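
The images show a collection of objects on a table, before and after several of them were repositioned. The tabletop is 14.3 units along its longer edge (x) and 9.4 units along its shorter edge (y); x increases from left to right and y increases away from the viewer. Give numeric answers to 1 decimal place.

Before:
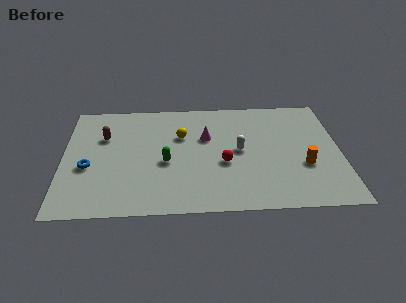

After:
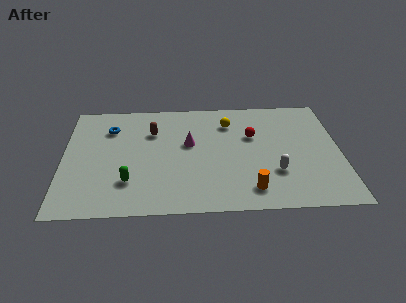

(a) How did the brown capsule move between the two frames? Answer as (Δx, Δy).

(2.5, 0.3)

The brown capsule started near (2.1, 6.3) and ended near (4.6, 6.6).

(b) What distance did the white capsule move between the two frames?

2.6

The white capsule moved from about (9.1, 4.8) to (10.9, 2.9), a distance of √(1.8² + 1.9²) ≈ 2.6.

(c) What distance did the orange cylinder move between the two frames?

3.3

From (12.4, 3.4) to (9.6, 1.6), the orange cylinder covered √(2.8² + 1.8²) ≈ 3.3 units.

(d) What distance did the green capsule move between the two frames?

2.4

From (5.3, 4.0) to (3.4, 2.5), the green capsule covered √(1.9² + 1.5²) ≈ 2.4 units.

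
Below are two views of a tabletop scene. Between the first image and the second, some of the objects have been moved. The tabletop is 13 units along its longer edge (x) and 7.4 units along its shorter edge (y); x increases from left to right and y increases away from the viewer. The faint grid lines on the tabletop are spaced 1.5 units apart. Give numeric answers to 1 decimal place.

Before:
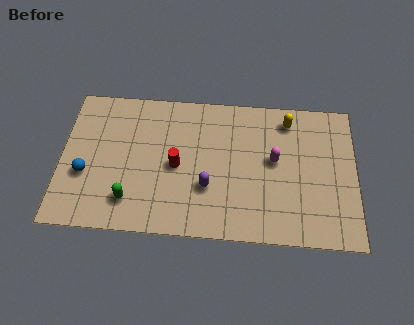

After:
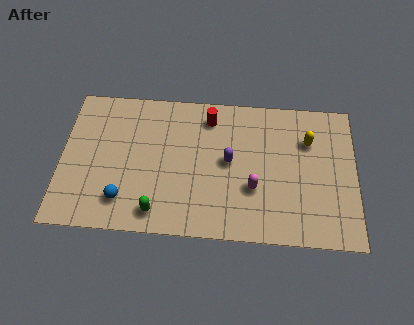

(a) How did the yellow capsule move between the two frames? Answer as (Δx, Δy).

(0.9, -1.0)

From the two frames, the yellow capsule sits at roughly (10.0, 6.2) before and (10.9, 5.2) after.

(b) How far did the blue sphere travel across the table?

2.1

The blue sphere moved from about (1.1, 2.8) to (2.8, 1.6), a distance of √(1.7² + 1.2²) ≈ 2.1.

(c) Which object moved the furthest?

the red cylinder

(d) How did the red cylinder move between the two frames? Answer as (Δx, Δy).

(1.4, 2.6)

The red cylinder was at about (5.1, 3.5) and moved to about (6.5, 6.1).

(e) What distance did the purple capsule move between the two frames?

1.7

The purple capsule was near (6.5, 2.5) before and (7.4, 3.9) after, so it travelled √(0.9² + 1.4²) ≈ 1.7 units.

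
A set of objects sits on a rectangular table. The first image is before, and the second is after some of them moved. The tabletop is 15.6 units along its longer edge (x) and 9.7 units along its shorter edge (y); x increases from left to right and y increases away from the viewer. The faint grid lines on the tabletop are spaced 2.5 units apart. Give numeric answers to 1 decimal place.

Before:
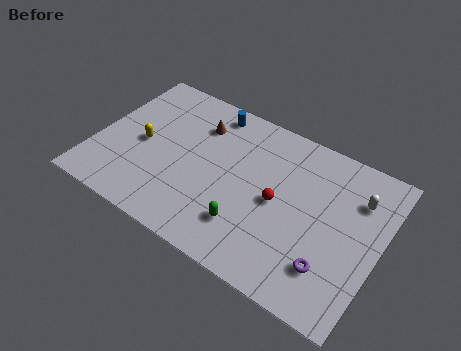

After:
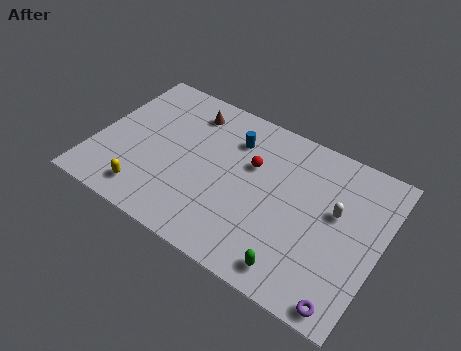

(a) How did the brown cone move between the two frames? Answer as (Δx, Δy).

(-0.6, 0.6)

The brown cone was at about (5.2, 7.3) and moved to about (4.6, 7.9).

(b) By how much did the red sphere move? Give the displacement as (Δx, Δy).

(-1.7, 1.5)

The red sphere was at about (10.1, 4.7) and moved to about (8.4, 6.2).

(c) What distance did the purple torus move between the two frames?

1.9

The purple torus was near (13.3, 2.4) before and (14.4, 0.9) after, so it travelled √(1.1² + 1.5²) ≈ 1.9 units.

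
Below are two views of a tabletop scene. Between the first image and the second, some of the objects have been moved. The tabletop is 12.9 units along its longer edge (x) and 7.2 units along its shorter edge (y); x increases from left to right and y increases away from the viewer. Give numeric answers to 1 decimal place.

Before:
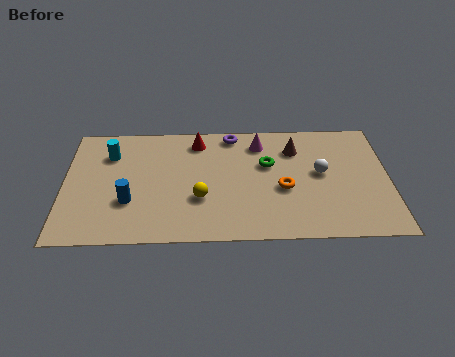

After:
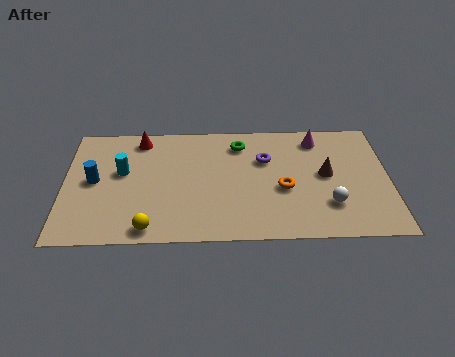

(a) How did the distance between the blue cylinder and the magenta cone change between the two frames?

+3.0

They were about 6.2 units apart before and 9.2 after — 3.0 units further apart.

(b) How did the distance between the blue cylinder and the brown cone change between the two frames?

+2.0

They were about 7.2 units apart before and 9.2 after — 2.0 units further apart.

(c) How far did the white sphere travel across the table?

1.9

From (10.2, 3.9) to (10.5, 2.0), the white sphere covered √(0.3² + 1.9²) ≈ 1.9 units.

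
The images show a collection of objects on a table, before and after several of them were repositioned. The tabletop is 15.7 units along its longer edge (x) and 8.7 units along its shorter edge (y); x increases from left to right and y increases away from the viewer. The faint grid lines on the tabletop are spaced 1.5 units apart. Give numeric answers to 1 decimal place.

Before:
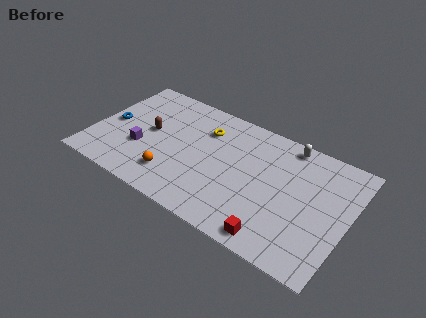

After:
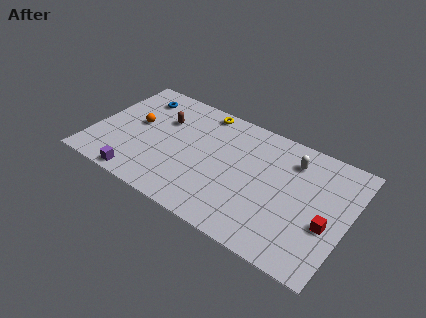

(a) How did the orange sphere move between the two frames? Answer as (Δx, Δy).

(-2.8, 2.8)

From the two frames, the orange sphere sits at roughly (5.3, 2.0) before and (2.5, 4.8) after.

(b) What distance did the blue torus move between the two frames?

3.0

The blue torus moved from about (1.0, 4.2) to (2.2, 7.0), a distance of √(1.2² + 2.8²) ≈ 3.0.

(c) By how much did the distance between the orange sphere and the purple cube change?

+1.6

Before: roughly 2.5 units apart; after: 4.1. That's 1.6 units further apart.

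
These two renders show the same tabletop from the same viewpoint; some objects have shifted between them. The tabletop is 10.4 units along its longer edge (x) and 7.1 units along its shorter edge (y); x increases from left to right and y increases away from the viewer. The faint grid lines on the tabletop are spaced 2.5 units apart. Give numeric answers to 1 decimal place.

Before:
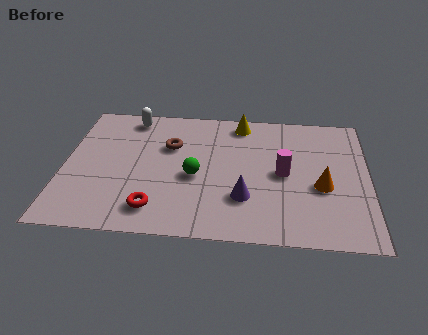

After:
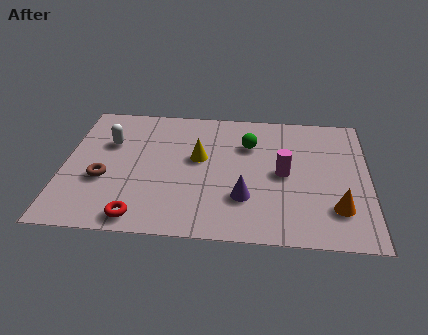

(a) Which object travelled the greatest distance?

the brown torus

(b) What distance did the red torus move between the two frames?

0.7

The red torus moved from about (3.2, 1.3) to (2.7, 0.8), a distance of √(0.5² + 0.5²) ≈ 0.7.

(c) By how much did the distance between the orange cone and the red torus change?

+0.9

The distance was about 5.8 in the first image and 6.7 in the second, so they moved 0.9 units further apart.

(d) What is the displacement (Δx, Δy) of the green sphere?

(1.8, 1.9)

The green sphere was at about (4.5, 3.1) and moved to about (6.3, 5.0).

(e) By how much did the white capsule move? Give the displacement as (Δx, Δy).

(-0.7, -1.5)

From the two frames, the white capsule sits at roughly (2.2, 6.2) before and (1.5, 4.7) after.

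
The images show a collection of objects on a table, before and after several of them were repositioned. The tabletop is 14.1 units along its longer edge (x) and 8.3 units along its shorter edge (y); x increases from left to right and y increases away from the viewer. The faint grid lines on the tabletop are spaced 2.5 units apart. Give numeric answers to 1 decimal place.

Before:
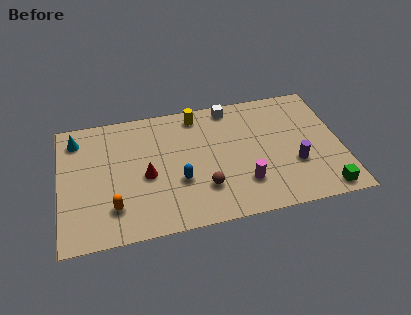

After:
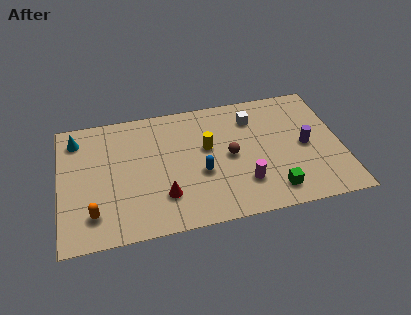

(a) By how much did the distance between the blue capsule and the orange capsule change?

+2.2

Before: roughly 3.4 units apart; after: 5.6. That's 2.2 units further apart.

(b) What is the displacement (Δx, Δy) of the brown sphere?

(1.4, 1.8)

From the two frames, the brown sphere sits at roughly (7.1, 2.3) before and (8.5, 4.1) after.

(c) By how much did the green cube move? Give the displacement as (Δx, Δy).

(-2.5, 0.5)

The green cube started near (13.0, 0.9) and ended near (10.5, 1.4).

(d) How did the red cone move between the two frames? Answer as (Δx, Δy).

(0.8, -1.5)

From the two frames, the red cone sits at roughly (4.3, 3.7) before and (5.1, 2.2) after.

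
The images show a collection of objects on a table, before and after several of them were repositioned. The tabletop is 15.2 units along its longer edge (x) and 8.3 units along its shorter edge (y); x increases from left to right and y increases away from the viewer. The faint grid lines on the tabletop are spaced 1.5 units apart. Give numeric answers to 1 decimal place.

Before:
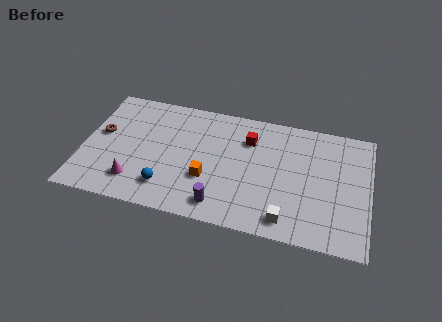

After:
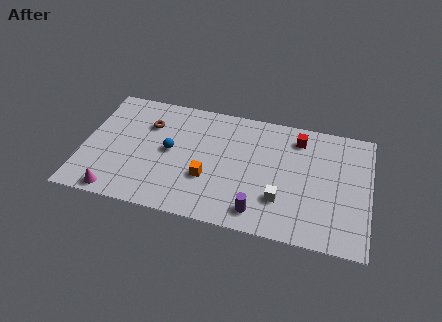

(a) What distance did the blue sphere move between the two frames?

2.5

The blue sphere was near (4.6, 1.8) before and (4.6, 4.3) after, so it travelled √(0.0² + 2.5²) ≈ 2.5 units.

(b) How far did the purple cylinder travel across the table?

2.0

From (7.5, 1.3) to (9.5, 1.3), the purple cylinder covered √(2.0² + 0.0²) ≈ 2.0 units.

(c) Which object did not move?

the orange cube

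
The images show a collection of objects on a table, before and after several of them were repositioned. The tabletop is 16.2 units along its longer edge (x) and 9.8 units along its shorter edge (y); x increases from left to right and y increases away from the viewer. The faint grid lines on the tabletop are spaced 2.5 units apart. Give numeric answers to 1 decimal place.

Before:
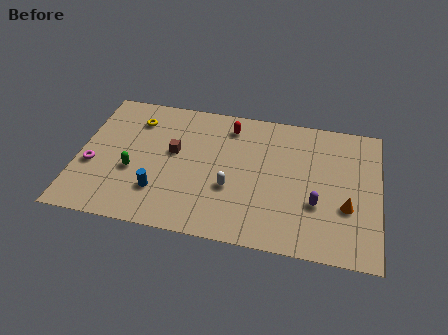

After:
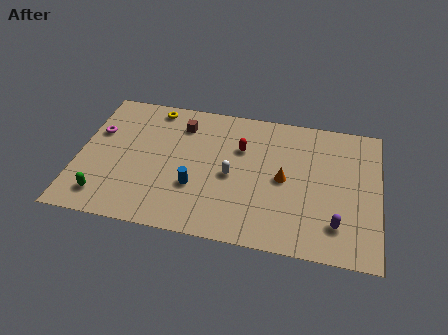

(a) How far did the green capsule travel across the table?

2.5

The green capsule moved from about (3.0, 3.8) to (1.6, 1.7), a distance of √(1.4² + 2.1²) ≈ 2.5.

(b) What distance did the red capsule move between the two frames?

1.7

From (8.0, 8.1) to (8.7, 6.6), the red capsule covered √(0.7² + 1.5²) ≈ 1.7 units.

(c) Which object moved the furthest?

the orange cone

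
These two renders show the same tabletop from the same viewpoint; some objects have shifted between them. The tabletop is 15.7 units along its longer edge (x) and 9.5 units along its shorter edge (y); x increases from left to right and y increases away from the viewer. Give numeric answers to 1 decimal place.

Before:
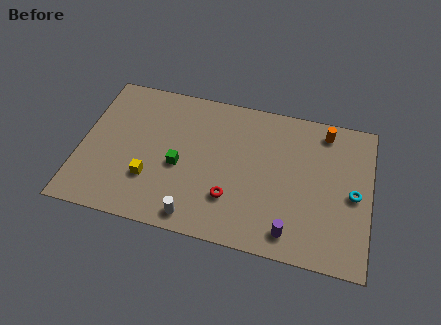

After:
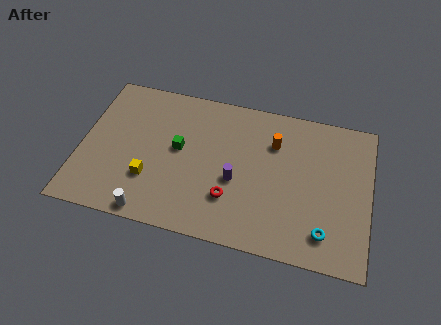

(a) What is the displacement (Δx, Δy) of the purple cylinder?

(-3.1, 2.5)

The purple cylinder started near (11.6, 1.4) and ended near (8.5, 3.9).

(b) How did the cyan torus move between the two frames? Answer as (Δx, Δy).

(-1.4, -2.7)

From the two frames, the cyan torus sits at roughly (14.8, 4.5) before and (13.4, 1.8) after.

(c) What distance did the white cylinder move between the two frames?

2.4

The white cylinder was near (6.5, 1.1) before and (4.1, 0.8) after, so it travelled √(2.4² + 0.3²) ≈ 2.4 units.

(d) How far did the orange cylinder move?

3.0

The orange cylinder was near (13.1, 8.2) before and (10.4, 6.8) after, so it travelled √(2.7² + 1.4²) ≈ 3.0 units.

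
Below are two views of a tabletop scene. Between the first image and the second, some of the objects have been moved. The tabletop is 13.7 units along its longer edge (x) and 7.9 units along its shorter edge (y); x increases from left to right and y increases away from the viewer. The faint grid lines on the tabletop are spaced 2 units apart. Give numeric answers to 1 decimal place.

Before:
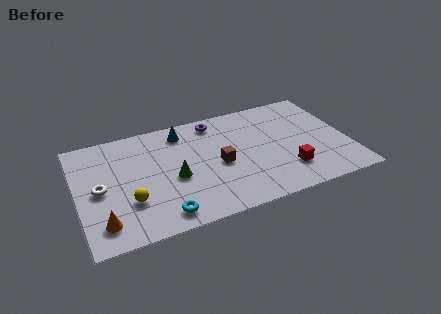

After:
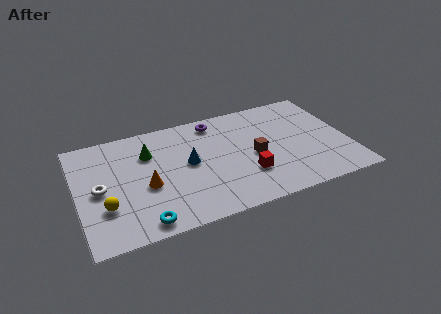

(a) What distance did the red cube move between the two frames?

2.0

The red cube was near (10.4, 2.0) before and (8.4, 2.4) after, so it travelled √(2.0² + 0.4²) ≈ 2.0 units.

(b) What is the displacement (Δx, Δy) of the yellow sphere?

(-1.2, 0.0)

From the two frames, the yellow sphere sits at roughly (2.5, 2.5) before and (1.3, 2.5) after.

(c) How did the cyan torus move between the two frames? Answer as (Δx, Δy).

(-1.0, -0.2)

The cyan torus was at about (4.0, 1.1) and moved to about (3.0, 0.9).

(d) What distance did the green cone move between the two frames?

2.5

The green cone was near (4.8, 3.4) before and (3.7, 5.6) after, so it travelled √(1.1² + 2.2²) ≈ 2.5 units.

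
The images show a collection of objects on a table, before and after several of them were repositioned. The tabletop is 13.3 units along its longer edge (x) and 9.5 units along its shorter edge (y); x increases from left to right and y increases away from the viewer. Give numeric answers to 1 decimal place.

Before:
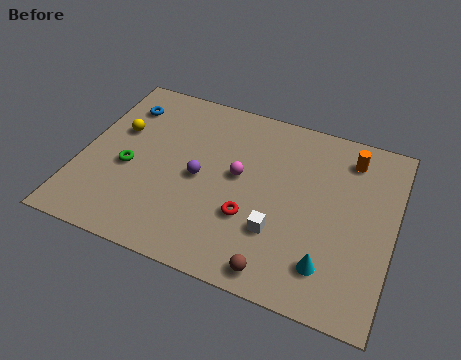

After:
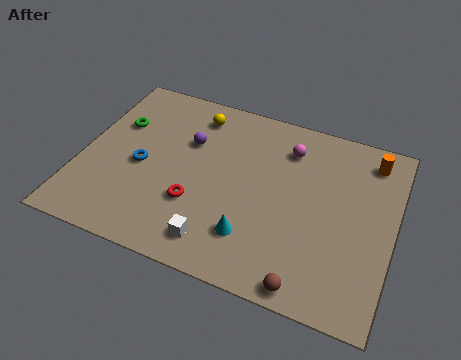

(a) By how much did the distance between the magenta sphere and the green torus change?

+2.6

They were about 4.8 units apart before and 7.4 after — 2.6 units further apart.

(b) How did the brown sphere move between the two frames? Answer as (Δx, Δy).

(1.3, -0.2)

The brown sphere started near (8.8, 1.0) and ended near (10.1, 0.8).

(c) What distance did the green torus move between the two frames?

2.4

The green torus was near (2.1, 4.0) before and (1.3, 6.3) after, so it travelled √(0.8² + 2.3²) ≈ 2.4 units.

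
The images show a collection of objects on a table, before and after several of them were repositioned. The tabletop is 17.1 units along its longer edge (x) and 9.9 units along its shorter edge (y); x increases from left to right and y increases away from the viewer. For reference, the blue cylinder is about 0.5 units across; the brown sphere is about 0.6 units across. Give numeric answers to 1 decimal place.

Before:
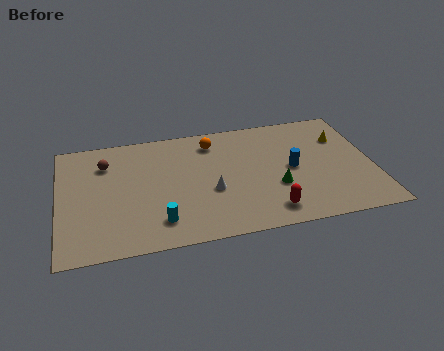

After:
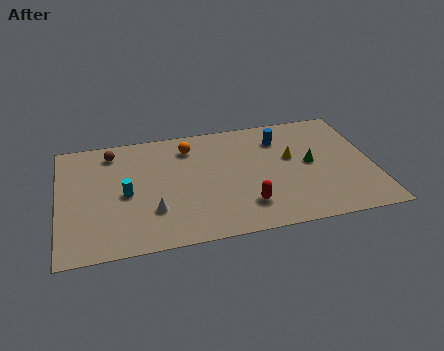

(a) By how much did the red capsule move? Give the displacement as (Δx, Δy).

(-1.2, 0.7)

The red capsule started near (11.2, 1.6) and ended near (10.0, 2.3).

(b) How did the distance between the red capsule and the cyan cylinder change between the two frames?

+0.9

They were about 5.9 units apart before and 6.8 after — 0.9 units further apart.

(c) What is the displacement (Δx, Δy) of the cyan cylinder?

(-1.7, 2.6)

The cyan cylinder was at about (5.3, 2.0) and moved to about (3.6, 4.6).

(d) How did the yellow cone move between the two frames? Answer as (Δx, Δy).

(-2.9, -1.2)

The yellow cone was at about (15.6, 7.0) and moved to about (12.7, 5.8).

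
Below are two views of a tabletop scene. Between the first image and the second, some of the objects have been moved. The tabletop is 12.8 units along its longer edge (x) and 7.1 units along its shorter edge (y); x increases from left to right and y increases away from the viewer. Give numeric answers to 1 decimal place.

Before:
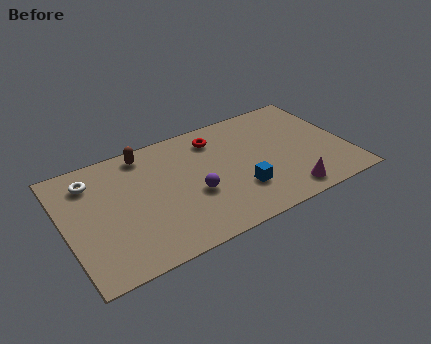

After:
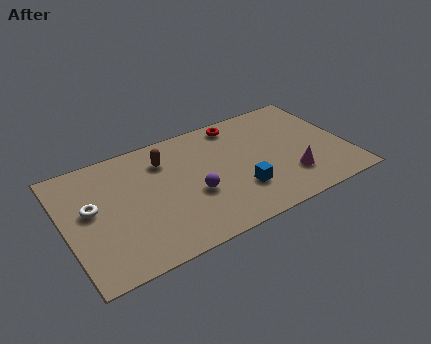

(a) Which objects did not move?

the purple sphere and the blue cube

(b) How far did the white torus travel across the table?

1.6

The white torus was near (1.4, 5.6) before and (1.2, 4.0) after, so it travelled √(0.2² + 1.6²) ≈ 1.6 units.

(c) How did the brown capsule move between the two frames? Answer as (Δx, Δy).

(0.8, -0.8)

The brown capsule started near (3.9, 6.2) and ended near (4.7, 5.4).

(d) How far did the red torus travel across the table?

1.2

From (7.1, 5.7) to (8.2, 6.2), the red torus covered √(1.1² + 0.5²) ≈ 1.2 units.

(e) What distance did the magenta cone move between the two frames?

0.9

The magenta cone moved from about (9.7, 1.0) to (10.0, 1.9), a distance of √(0.3² + 0.9²) ≈ 0.9.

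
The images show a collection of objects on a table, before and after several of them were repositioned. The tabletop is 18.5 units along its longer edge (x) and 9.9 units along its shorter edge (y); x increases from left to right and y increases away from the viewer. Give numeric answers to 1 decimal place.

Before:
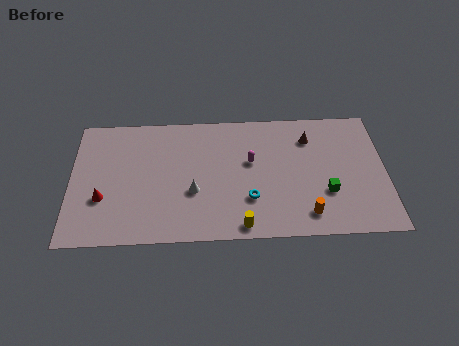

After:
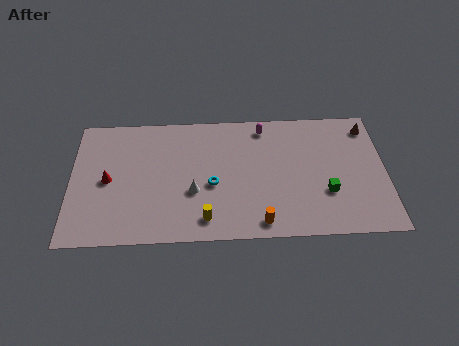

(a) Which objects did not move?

the white cone and the green cube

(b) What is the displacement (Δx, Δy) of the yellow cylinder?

(-2.1, 0.6)

The yellow cylinder started near (10.0, 1.0) and ended near (7.9, 1.6).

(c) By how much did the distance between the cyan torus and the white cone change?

-2.2

Before: roughly 3.4 units apart; after: 1.2. That's 2.2 units closer together.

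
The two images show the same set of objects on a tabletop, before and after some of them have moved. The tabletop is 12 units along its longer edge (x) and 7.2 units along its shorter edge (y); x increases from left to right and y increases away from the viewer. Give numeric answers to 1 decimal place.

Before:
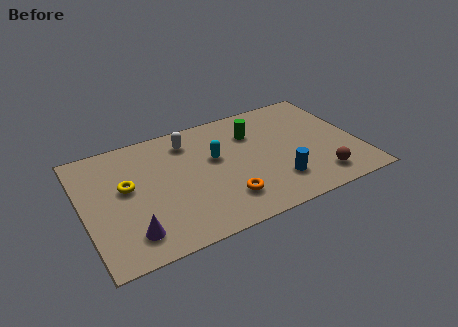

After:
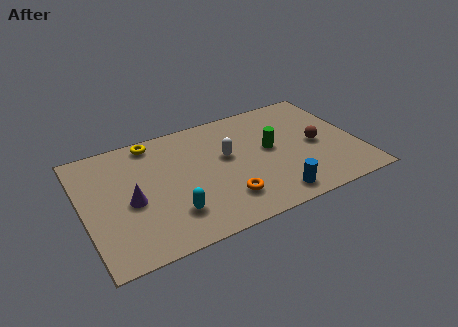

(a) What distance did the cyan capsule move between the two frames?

3.3

From (5.8, 4.3) to (3.6, 1.8), the cyan capsule covered √(2.2² + 2.5²) ≈ 3.3 units.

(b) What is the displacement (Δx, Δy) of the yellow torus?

(1.4, 2.3)

The yellow torus started near (1.9, 4.1) and ended near (3.3, 6.4).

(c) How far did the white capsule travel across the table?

2.2

The white capsule moved from about (4.8, 5.8) to (6.3, 4.2), a distance of √(1.5² + 1.6²) ≈ 2.2.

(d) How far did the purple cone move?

1.8

The purple cone moved from about (1.8, 1.4) to (2.0, 3.2), a distance of √(0.2² + 1.8²) ≈ 1.8.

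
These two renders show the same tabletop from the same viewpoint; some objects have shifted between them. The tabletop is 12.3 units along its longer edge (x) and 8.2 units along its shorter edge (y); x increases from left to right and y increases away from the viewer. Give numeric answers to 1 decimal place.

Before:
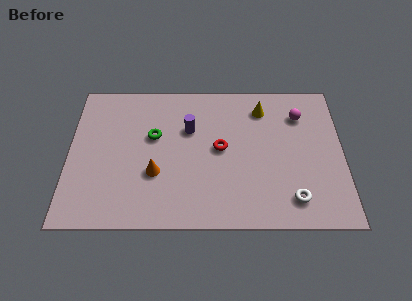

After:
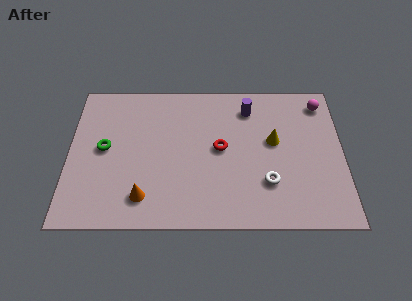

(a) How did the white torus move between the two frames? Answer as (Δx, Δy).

(-1.1, 0.9)

From the two frames, the white torus sits at roughly (10.0, 1.5) before and (8.9, 2.4) after.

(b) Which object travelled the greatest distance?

the purple cylinder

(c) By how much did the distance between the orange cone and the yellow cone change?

+0.5

Before: roughly 6.1 units apart; after: 6.6. That's 0.5 units further apart.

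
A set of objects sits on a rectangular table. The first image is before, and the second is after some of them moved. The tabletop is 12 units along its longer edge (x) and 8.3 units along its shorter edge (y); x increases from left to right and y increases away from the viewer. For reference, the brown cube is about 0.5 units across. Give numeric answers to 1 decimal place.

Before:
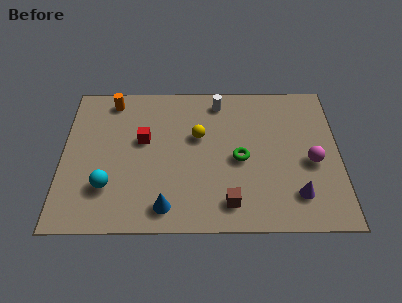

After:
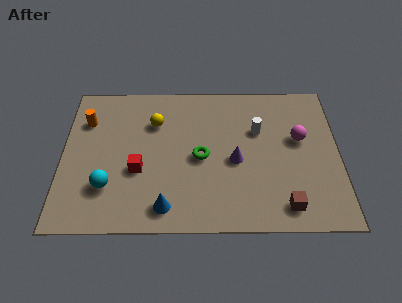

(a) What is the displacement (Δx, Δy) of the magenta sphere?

(-0.5, 1.3)

From the two frames, the magenta sphere sits at roughly (10.8, 3.6) before and (10.3, 4.9) after.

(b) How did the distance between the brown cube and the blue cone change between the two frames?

+2.4

Before: roughly 2.7 units apart; after: 5.1. That's 2.4 units further apart.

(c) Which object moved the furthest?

the purple cone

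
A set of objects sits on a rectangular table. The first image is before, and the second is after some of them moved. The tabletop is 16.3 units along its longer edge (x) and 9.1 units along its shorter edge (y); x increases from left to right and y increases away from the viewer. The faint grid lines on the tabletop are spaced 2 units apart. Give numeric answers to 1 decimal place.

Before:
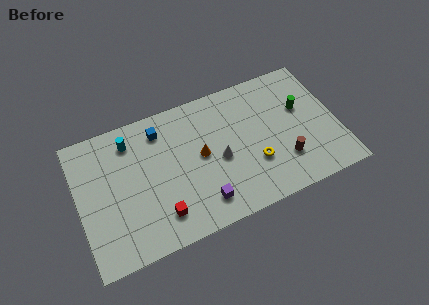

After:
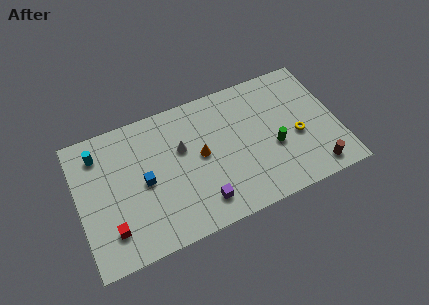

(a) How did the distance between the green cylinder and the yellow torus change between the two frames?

-2.7

The distance was about 4.2 in the first image and 1.5 in the second, so they moved 2.7 units closer together.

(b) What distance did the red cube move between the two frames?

3.0

The red cube was near (4.8, 1.9) before and (1.8, 2.1) after, so it travelled √(3.0² + 0.2²) ≈ 3.0 units.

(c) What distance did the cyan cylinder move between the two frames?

2.0

The cyan cylinder was near (3.5, 7.4) before and (1.5, 7.3) after, so it travelled √(2.0² + 0.1²) ≈ 2.0 units.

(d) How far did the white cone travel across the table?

2.7

The white cone was near (8.8, 4.1) before and (6.6, 5.7) after, so it travelled √(2.2² + 1.6²) ≈ 2.7 units.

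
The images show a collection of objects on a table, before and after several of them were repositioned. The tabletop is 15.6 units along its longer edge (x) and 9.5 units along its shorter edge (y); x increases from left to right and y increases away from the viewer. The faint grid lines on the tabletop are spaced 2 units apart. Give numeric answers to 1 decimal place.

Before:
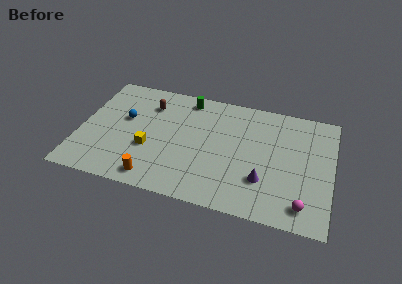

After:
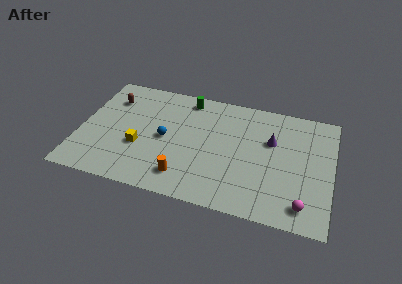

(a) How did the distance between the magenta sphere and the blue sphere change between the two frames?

-2.8

Before: roughly 12.0 units apart; after: 9.2. That's 2.8 units closer together.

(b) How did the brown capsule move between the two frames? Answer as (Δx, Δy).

(-2.4, -0.1)

The brown capsule was at about (4.1, 7.2) and moved to about (1.7, 7.1).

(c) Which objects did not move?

the magenta sphere and the green cylinder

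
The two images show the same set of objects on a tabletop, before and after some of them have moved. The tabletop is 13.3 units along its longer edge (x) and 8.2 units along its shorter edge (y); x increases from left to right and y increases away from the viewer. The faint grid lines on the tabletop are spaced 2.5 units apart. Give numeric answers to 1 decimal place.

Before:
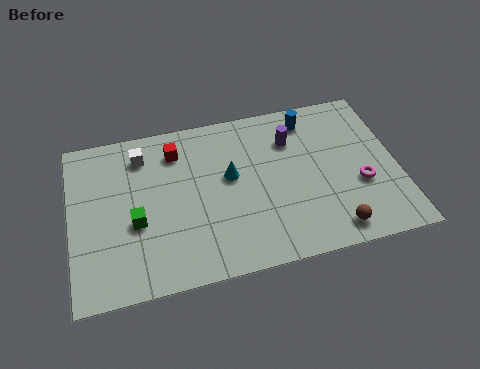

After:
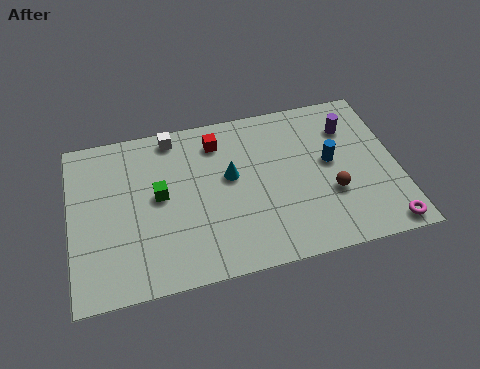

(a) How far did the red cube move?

1.7

The red cube moved from about (4.4, 6.5) to (6.1, 6.6), a distance of √(1.7² + 0.1²) ≈ 1.7.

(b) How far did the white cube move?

1.5

The white cube moved from about (3.0, 6.6) to (4.3, 7.3), a distance of √(1.3² + 0.7²) ≈ 1.5.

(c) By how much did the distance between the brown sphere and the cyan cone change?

-0.9

Before: roughly 5.3 units apart; after: 4.4. That's 0.9 units closer together.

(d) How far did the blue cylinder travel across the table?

2.5

The blue cylinder moved from about (9.9, 6.9) to (10.6, 4.5), a distance of √(0.7² + 2.4²) ≈ 2.5.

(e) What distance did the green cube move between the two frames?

1.5

The green cube moved from about (2.6, 3.3) to (3.6, 4.4), a distance of √(1.0² + 1.1²) ≈ 1.5.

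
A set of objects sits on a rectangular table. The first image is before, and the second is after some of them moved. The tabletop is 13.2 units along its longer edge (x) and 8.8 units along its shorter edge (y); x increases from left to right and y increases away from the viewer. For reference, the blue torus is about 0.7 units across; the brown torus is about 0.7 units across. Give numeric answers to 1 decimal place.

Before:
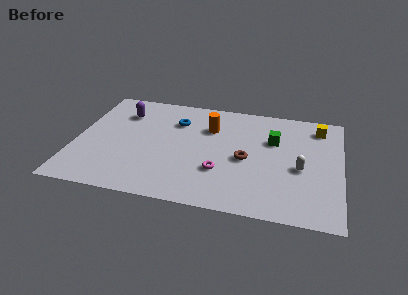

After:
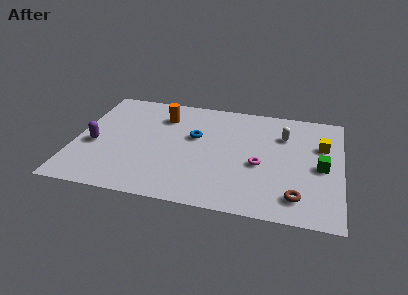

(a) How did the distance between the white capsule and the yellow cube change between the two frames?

-1.6

The distance was about 3.6 in the first image and 2.0 in the second, so they moved 1.6 units closer together.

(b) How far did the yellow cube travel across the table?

1.5

The yellow cube was near (12.0, 7.3) before and (12.2, 5.8) after, so it travelled √(0.2² + 1.5²) ≈ 1.5 units.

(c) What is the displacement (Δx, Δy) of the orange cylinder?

(-2.4, 0.5)

The orange cylinder was at about (6.6, 6.2) and moved to about (4.2, 6.7).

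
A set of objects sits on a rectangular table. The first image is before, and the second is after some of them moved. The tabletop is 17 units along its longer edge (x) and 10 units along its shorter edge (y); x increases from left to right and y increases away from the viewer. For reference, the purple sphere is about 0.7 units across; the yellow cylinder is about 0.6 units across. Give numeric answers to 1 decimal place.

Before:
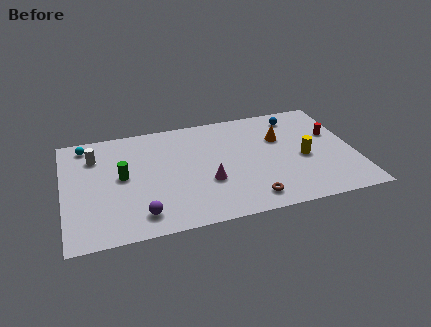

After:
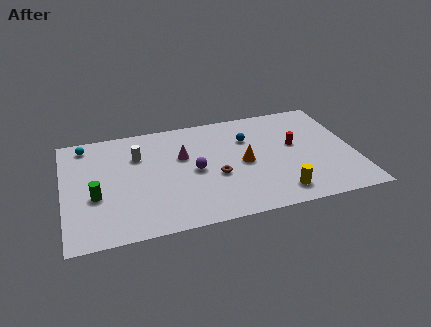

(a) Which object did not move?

the cyan sphere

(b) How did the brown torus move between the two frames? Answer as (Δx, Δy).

(-1.8, 2.5)

The brown torus started near (10.6, 1.5) and ended near (8.8, 4.0).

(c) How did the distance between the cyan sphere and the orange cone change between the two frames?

-1.7

Before: roughly 11.6 units apart; after: 9.9. That's 1.7 units closer together.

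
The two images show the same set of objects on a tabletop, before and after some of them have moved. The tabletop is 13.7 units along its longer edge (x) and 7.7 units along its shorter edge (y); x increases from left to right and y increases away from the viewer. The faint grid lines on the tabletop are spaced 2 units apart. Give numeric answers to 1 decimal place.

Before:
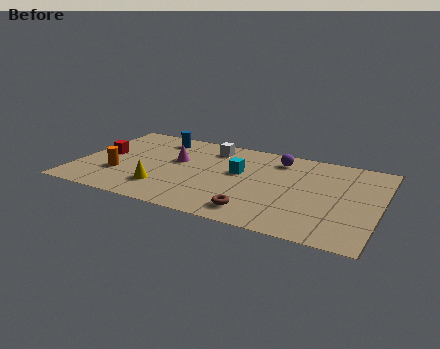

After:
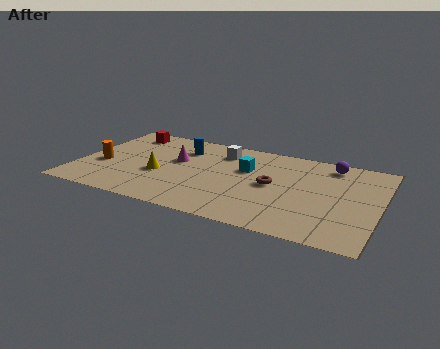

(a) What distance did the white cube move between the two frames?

0.5

The white cube was near (5.8, 6.3) before and (6.3, 6.1) after, so it travelled √(0.5² + 0.2²) ≈ 0.5 units.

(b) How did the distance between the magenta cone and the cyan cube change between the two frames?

+0.3

The distance was about 2.9 in the first image and 3.2 in the second, so they moved 0.3 units further apart.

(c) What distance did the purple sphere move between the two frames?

2.4

From (8.9, 6.3) to (11.3, 6.6), the purple sphere covered √(2.4² + 0.3²) ≈ 2.4 units.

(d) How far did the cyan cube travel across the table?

0.5

From (7.3, 4.5) to (7.6, 4.9), the cyan cube covered √(0.3² + 0.4²) ≈ 0.5 units.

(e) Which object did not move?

the magenta cone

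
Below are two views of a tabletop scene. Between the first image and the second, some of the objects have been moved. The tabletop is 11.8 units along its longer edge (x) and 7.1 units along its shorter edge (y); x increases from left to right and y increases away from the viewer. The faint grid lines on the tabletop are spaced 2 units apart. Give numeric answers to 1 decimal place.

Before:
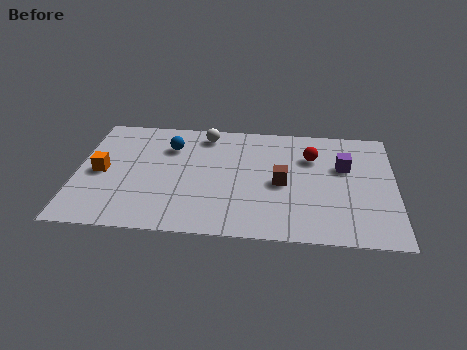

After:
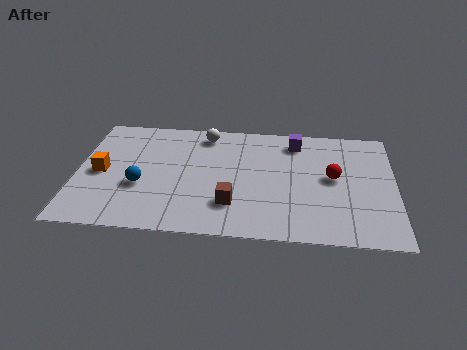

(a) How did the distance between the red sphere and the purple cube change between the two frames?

+1.2

Before: roughly 1.3 units apart; after: 2.5. That's 1.2 units further apart.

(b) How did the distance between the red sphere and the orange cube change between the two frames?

+0.6

Before: roughly 8.0 units apart; after: 8.6. That's 0.6 units further apart.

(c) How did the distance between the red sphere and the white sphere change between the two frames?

+1.2

Before: roughly 4.1 units apart; after: 5.3. That's 1.2 units further apart.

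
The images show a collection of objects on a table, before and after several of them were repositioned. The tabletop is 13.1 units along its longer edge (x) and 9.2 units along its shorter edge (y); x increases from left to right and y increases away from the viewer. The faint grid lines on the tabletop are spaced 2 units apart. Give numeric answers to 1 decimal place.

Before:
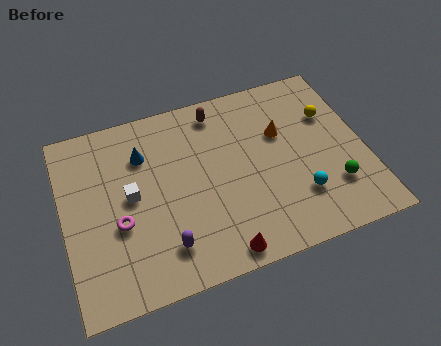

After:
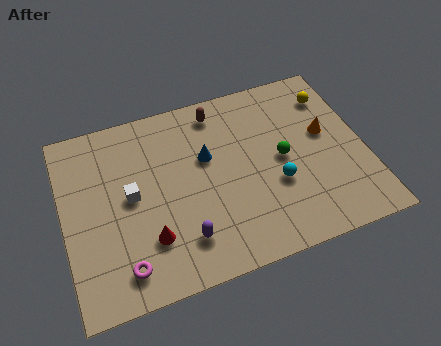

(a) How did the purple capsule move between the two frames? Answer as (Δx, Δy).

(0.8, 0.1)

The purple capsule started near (4.1, 1.9) and ended near (4.9, 2.0).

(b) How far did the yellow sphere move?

1.0

From (11.8, 6.2) to (12.0, 7.2), the yellow sphere covered √(0.2² + 1.0²) ≈ 1.0 units.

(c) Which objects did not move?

the brown capsule and the white cube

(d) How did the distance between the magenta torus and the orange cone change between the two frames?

+2.3

Before: roughly 7.7 units apart; after: 10.0. That's 2.3 units further apart.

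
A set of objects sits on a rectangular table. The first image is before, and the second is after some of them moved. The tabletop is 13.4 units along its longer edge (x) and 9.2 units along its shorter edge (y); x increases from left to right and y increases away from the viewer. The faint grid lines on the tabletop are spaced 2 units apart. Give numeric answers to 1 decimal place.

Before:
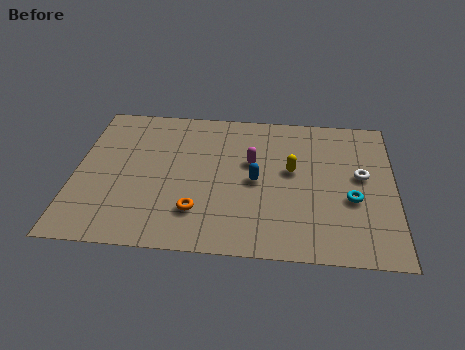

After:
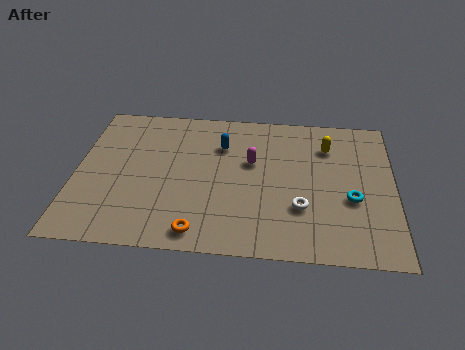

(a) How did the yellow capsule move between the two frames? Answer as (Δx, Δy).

(1.5, 1.7)

The yellow capsule started near (9.1, 5.2) and ended near (10.6, 6.9).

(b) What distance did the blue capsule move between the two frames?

2.7

The blue capsule moved from about (7.6, 4.4) to (6.1, 6.6), a distance of √(1.5² + 2.2²) ≈ 2.7.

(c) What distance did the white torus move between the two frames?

3.3

From (12.0, 5.1) to (9.5, 2.9), the white torus covered √(2.5² + 2.2²) ≈ 3.3 units.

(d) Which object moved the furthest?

the white torus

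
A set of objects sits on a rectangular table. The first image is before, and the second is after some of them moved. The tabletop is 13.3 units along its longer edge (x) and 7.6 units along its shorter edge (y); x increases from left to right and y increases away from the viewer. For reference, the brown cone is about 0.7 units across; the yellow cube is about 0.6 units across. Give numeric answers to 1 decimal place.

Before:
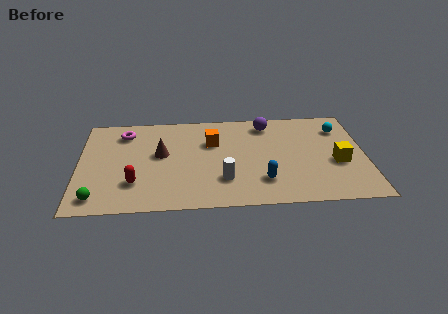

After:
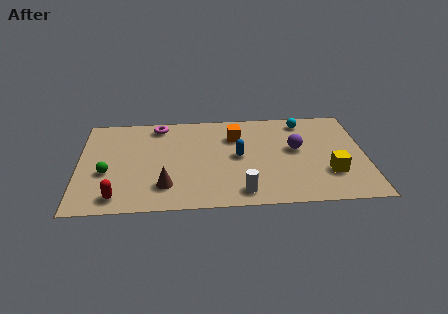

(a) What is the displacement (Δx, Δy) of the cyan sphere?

(-1.7, 0.7)

From the two frames, the cyan sphere sits at roughly (12.2, 5.8) before and (10.5, 6.5) after.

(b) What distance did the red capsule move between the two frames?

1.3

From (2.6, 2.1) to (1.8, 1.1), the red capsule covered √(0.8² + 1.0²) ≈ 1.3 units.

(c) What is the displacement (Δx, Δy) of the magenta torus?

(1.6, 0.5)

The magenta torus started near (2.1, 6.1) and ended near (3.7, 6.6).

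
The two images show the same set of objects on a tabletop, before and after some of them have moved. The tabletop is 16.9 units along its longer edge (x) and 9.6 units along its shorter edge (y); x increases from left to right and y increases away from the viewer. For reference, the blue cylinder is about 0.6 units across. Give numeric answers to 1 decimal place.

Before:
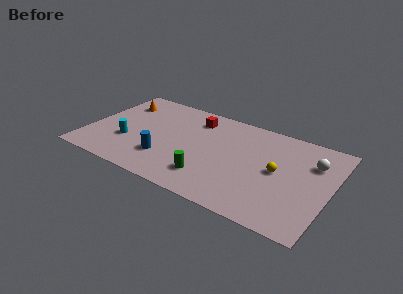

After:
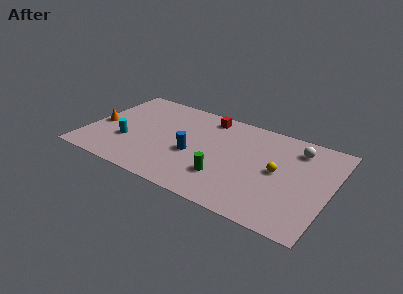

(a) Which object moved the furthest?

the orange cone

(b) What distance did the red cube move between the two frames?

1.0

From (7.1, 7.7) to (7.9, 8.3), the red cube covered √(0.8² + 0.6²) ≈ 1.0 units.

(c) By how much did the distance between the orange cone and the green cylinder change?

+0.4

They were about 8.8 units apart before and 9.2 after — 0.4 units further apart.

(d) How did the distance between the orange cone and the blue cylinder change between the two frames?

+0.6

They were about 6.1 units apart before and 6.7 after — 0.6 units further apart.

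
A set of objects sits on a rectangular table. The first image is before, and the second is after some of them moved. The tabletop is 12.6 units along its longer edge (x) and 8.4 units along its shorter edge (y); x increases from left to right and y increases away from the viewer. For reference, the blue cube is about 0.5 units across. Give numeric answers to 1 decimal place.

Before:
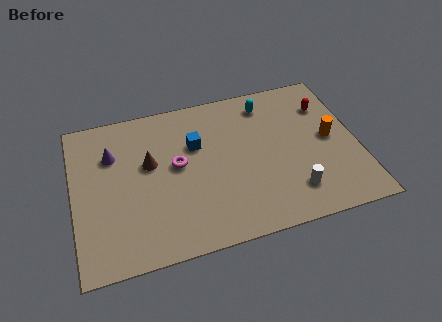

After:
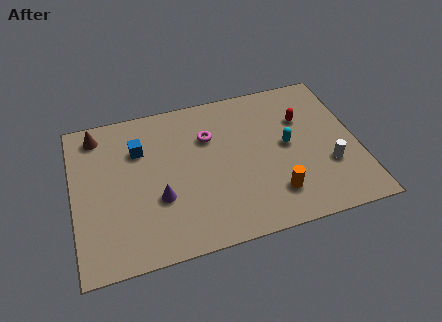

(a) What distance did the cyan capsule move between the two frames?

2.7

The cyan capsule moved from about (8.8, 7.0) to (9.5, 4.4), a distance of √(0.7² + 2.6²) ≈ 2.7.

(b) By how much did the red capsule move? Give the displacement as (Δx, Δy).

(-1.1, -0.5)

The red capsule was at about (11.4, 6.2) and moved to about (10.3, 5.7).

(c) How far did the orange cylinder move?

3.6

The orange cylinder moved from about (11.4, 4.3) to (8.7, 1.9), a distance of √(2.7² + 2.4²) ≈ 3.6.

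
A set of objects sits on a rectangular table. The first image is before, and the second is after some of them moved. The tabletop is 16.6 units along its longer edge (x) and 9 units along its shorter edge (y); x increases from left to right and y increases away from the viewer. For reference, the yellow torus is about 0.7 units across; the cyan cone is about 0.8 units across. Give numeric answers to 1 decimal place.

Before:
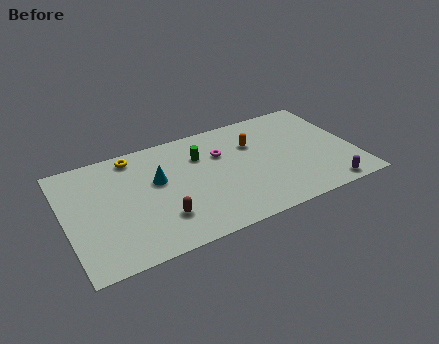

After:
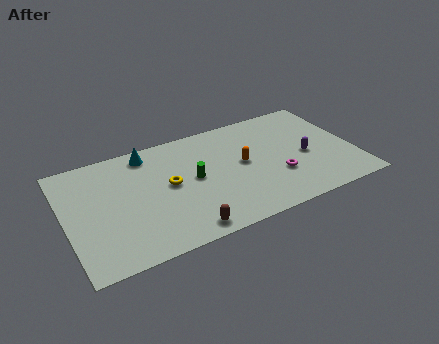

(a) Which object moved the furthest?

the magenta torus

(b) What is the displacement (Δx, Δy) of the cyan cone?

(-0.3, 2.4)

The cyan cone started near (5.3, 5.4) and ended near (5.0, 7.8).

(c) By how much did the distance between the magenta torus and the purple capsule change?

-5.5

Before: roughly 7.6 units apart; after: 2.1. That's 5.5 units closer together.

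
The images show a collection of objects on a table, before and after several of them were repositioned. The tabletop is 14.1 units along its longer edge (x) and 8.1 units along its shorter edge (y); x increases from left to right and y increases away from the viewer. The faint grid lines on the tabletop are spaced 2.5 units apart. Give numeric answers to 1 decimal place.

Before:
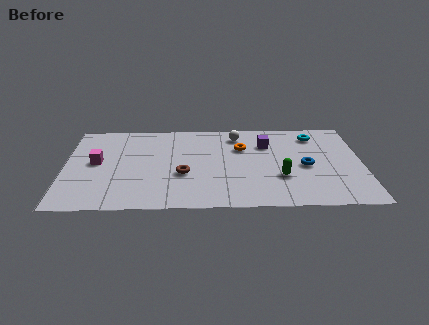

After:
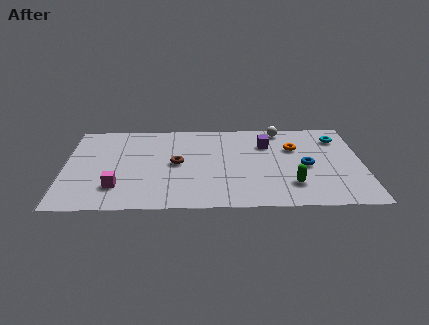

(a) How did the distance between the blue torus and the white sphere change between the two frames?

-0.7

The distance was about 4.4 in the first image and 3.7 in the second, so they moved 0.7 units closer together.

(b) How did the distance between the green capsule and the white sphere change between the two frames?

+0.7

Before: roughly 4.5 units apart; after: 5.2. That's 0.7 units further apart.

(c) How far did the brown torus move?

1.0

From (5.6, 3.1) to (5.3, 4.1), the brown torus covered √(0.3² + 1.0²) ≈ 1.0 units.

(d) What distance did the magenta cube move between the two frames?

2.5

From (1.5, 4.3) to (2.5, 2.0), the magenta cube covered √(1.0² + 2.3²) ≈ 2.5 units.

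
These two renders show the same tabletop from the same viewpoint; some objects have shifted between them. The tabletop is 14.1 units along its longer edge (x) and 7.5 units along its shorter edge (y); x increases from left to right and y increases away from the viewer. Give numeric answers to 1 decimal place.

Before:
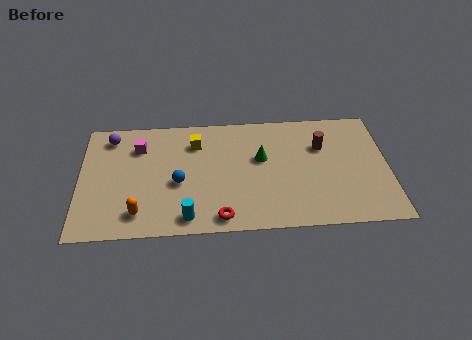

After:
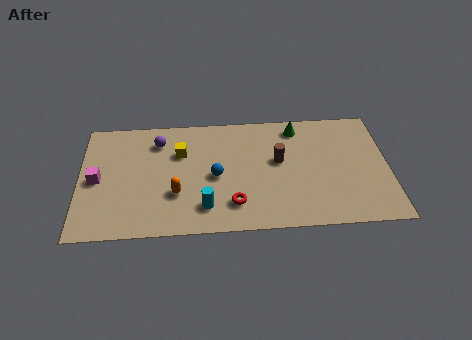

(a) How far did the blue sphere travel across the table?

1.7

The blue sphere was near (4.5, 3.2) before and (6.2, 3.5) after, so it travelled √(1.7² + 0.3²) ≈ 1.7 units.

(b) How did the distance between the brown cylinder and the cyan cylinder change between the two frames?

-3.1

Before: roughly 7.4 units apart; after: 4.3. That's 3.1 units closer together.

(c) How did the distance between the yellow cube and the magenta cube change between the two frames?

+1.5

They were about 2.6 units apart before and 4.1 after — 1.5 units further apart.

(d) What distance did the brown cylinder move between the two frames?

2.2

From (11.1, 5.1) to (9.1, 4.3), the brown cylinder covered √(2.0² + 0.8²) ≈ 2.2 units.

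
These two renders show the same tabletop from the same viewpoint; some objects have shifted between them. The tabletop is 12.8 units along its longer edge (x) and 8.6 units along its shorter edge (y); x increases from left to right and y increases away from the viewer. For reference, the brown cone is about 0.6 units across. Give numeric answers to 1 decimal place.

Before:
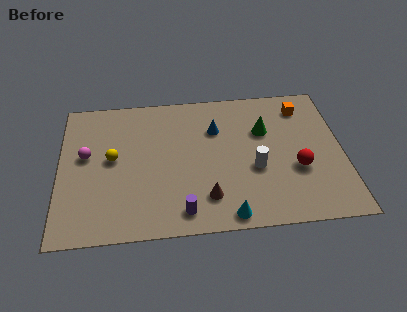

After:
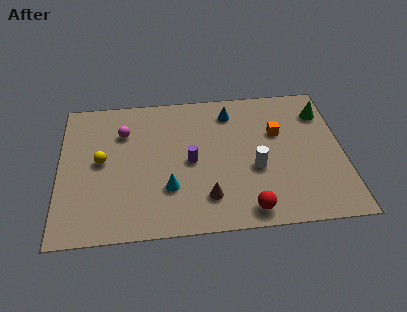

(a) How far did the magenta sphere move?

2.1

The magenta sphere moved from about (1.2, 4.9) to (2.9, 6.2), a distance of √(1.7² + 1.3²) ≈ 2.1.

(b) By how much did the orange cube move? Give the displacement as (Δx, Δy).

(-1.2, -1.5)

The orange cube was at about (11.1, 7.0) and moved to about (9.9, 5.5).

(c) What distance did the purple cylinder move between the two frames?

2.9

From (5.5, 1.2) to (5.9, 4.1), the purple cylinder covered √(0.4² + 2.9²) ≈ 2.9 units.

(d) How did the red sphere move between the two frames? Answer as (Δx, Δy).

(-2.3, -2.2)

The red sphere started near (10.7, 3.2) and ended near (8.4, 1.0).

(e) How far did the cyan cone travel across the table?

3.2

The cyan cone moved from about (7.5, 0.8) to (4.9, 2.6), a distance of √(2.6² + 1.8²) ≈ 3.2.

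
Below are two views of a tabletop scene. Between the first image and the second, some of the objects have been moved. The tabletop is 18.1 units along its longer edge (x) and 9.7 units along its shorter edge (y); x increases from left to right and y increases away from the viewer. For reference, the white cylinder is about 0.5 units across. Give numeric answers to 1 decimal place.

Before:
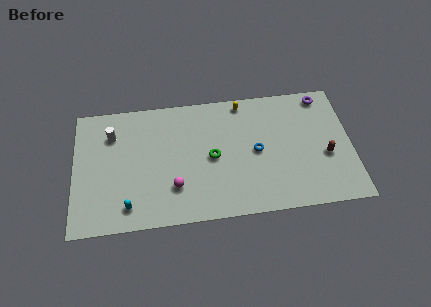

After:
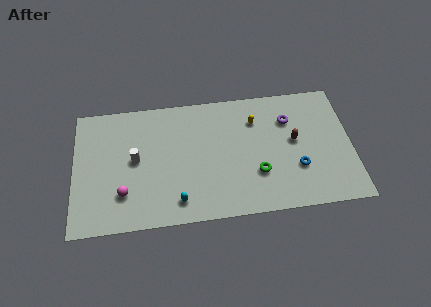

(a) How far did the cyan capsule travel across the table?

3.2

The cyan capsule was near (3.5, 1.6) before and (6.7, 1.6) after, so it travelled √(3.2² + 0.0²) ≈ 3.2 units.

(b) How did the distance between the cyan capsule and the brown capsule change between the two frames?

-4.6

Before: roughly 13.1 units apart; after: 8.5. That's 4.6 units closer together.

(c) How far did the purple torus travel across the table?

2.8

The purple torus moved from about (16.4, 8.6) to (14.1, 7.0), a distance of √(2.3² + 1.6²) ≈ 2.8.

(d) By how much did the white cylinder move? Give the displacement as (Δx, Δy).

(1.5, -2.1)

From the two frames, the white cylinder sits at roughly (2.5, 7.2) before and (4.0, 5.1) after.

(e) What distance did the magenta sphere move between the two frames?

3.3

The magenta sphere moved from about (6.5, 2.7) to (3.2, 2.6), a distance of √(3.3² + 0.1²) ≈ 3.3.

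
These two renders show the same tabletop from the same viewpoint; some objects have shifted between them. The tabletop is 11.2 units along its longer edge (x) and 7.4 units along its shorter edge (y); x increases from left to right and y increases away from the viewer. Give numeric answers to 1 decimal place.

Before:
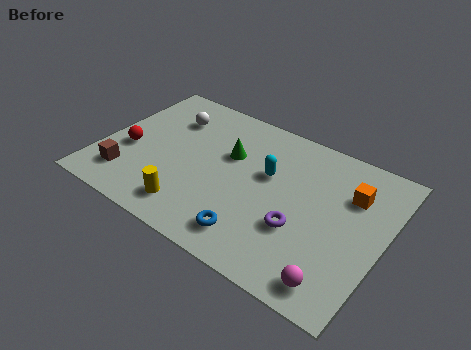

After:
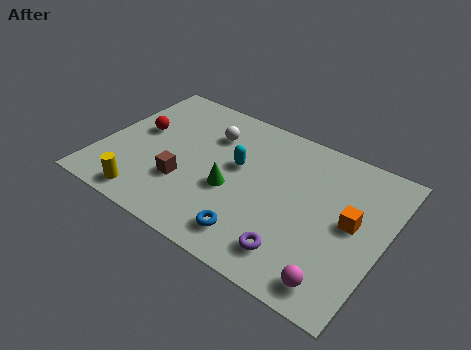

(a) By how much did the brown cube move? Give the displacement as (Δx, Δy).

(2.2, 0.8)

The brown cube started near (1.3, 1.6) and ended near (3.5, 2.4).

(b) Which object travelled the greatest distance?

the brown cube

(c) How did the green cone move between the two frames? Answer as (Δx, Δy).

(0.4, -1.7)

From the two frames, the green cone sits at roughly (4.9, 4.7) before and (5.3, 3.0) after.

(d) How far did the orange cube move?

1.3

The orange cube was near (9.7, 5.2) before and (9.9, 3.9) after, so it travelled √(0.2² + 1.3²) ≈ 1.3 units.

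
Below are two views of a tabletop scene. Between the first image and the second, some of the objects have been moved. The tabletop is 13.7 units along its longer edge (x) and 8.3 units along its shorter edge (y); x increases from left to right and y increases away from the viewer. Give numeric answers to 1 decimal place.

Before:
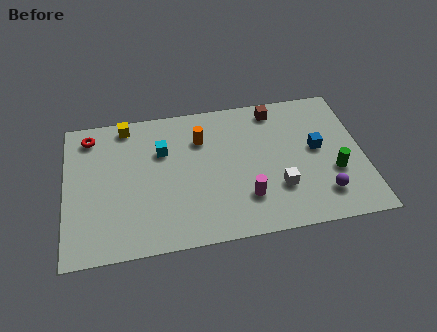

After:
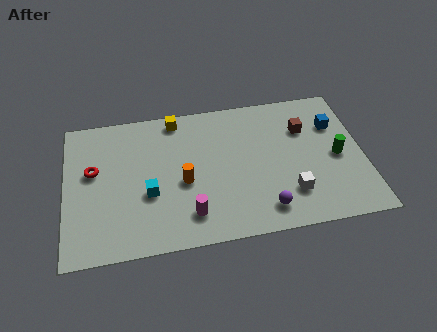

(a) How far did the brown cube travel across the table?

1.9

The brown cube was near (9.8, 7.2) before and (11.1, 5.8) after, so it travelled √(1.3² + 1.4²) ≈ 1.9 units.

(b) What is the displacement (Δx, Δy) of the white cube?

(0.5, -0.4)

From the two frames, the white cube sits at roughly (9.7, 2.5) before and (10.2, 2.1) after.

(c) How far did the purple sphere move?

2.7

The purple sphere was near (11.7, 1.8) before and (9.0, 1.4) after, so it travelled √(2.7² + 0.4²) ≈ 2.7 units.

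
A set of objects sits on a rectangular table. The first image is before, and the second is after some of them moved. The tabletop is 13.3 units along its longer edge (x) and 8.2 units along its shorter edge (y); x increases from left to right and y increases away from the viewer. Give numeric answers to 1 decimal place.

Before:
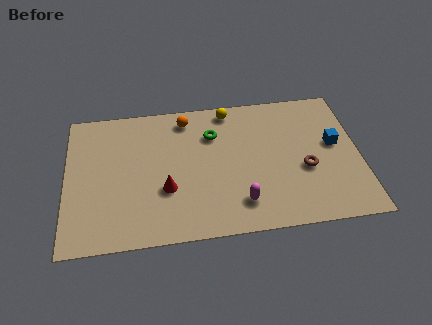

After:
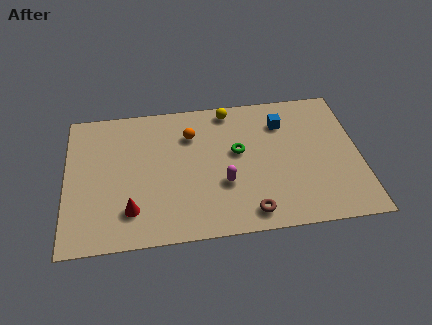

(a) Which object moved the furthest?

the brown torus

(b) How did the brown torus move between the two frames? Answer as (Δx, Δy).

(-2.6, -2.2)

The brown torus started near (10.8, 3.3) and ended near (8.2, 1.1).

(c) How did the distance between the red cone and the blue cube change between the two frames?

+0.3

Before: roughly 7.9 units apart; after: 8.2. That's 0.3 units further apart.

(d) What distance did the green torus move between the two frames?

1.6

The green torus was near (6.7, 5.9) before and (7.8, 4.7) after, so it travelled √(1.1² + 1.2²) ≈ 1.6 units.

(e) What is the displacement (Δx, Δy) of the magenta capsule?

(-0.7, 1.2)

The magenta capsule was at about (7.8, 1.7) and moved to about (7.1, 2.9).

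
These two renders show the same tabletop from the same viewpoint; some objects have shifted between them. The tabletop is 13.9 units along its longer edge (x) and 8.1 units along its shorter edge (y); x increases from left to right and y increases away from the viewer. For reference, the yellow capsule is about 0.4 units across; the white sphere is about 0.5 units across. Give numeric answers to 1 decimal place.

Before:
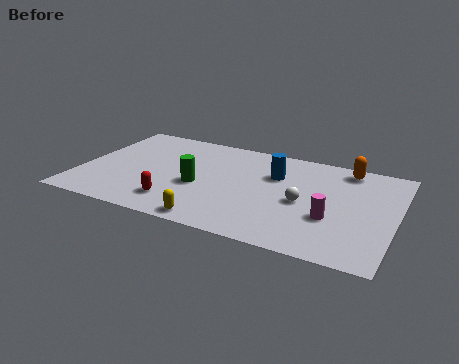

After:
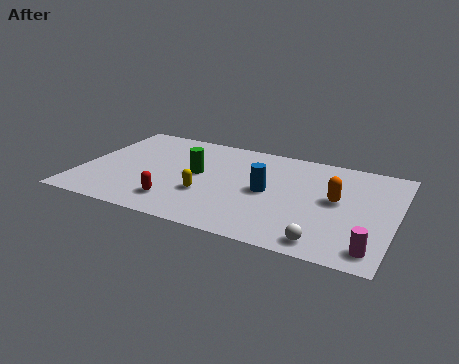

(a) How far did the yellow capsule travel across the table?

2.1

The yellow capsule was near (6.3, 0.8) before and (5.7, 2.8) after, so it travelled √(0.6² + 2.0²) ≈ 2.1 units.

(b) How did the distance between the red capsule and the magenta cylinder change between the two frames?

+1.8

Before: roughly 6.8 units apart; after: 8.6. That's 1.8 units further apart.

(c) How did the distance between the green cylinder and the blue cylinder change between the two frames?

-0.6

The distance was about 3.8 in the first image and 3.2 in the second, so they moved 0.6 units closer together.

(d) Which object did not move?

the red capsule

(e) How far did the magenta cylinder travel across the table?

2.5

From (11.2, 2.9) to (13.1, 1.2), the magenta cylinder covered √(1.9² + 1.7²) ≈ 2.5 units.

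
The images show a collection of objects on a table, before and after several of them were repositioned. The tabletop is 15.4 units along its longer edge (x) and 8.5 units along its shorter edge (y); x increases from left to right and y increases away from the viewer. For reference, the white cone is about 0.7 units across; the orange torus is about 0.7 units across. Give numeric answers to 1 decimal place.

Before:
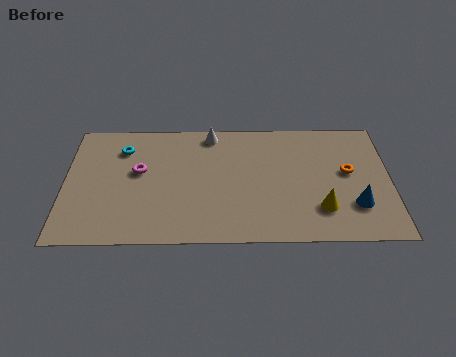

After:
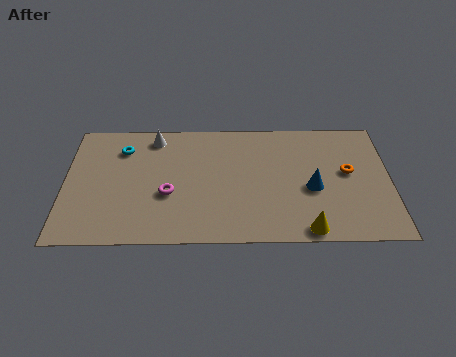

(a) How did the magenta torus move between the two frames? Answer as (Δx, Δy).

(1.4, -1.6)

From the two frames, the magenta torus sits at roughly (3.5, 4.9) before and (4.9, 3.3) after.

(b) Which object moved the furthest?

the white cone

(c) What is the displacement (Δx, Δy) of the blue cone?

(-2.0, 1.2)

The blue cone started near (13.7, 2.4) and ended near (11.7, 3.6).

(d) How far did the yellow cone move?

1.6

The yellow cone was near (12.1, 2.2) before and (11.4, 0.8) after, so it travelled √(0.7² + 1.4²) ≈ 1.6 units.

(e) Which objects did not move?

the cyan torus and the orange torus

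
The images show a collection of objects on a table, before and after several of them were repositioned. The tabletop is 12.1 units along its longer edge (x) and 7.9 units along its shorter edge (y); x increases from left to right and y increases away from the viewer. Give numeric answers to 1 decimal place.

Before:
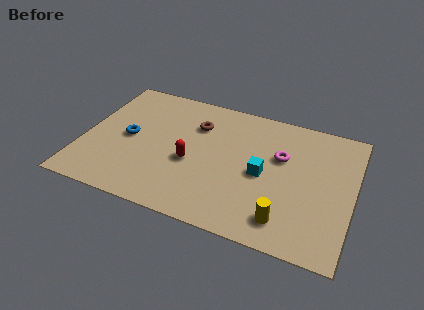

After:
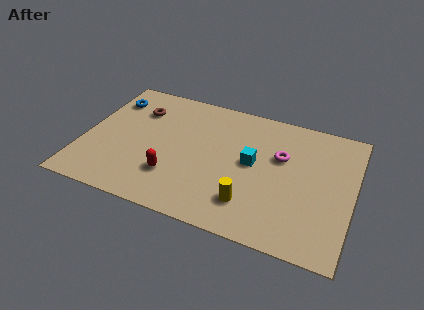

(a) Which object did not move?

the magenta torus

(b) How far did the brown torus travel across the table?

2.7

From (4.9, 5.7) to (2.2, 5.8), the brown torus covered √(2.7² + 0.1²) ≈ 2.7 units.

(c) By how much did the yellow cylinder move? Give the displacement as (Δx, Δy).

(-1.6, 0.4)

The yellow cylinder started near (9.3, 1.4) and ended near (7.7, 1.8).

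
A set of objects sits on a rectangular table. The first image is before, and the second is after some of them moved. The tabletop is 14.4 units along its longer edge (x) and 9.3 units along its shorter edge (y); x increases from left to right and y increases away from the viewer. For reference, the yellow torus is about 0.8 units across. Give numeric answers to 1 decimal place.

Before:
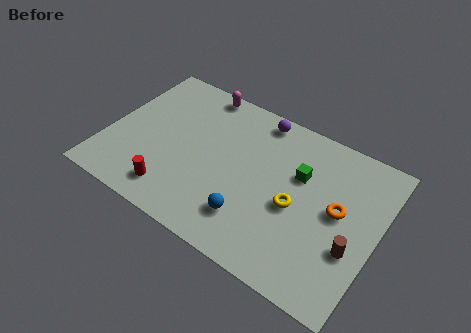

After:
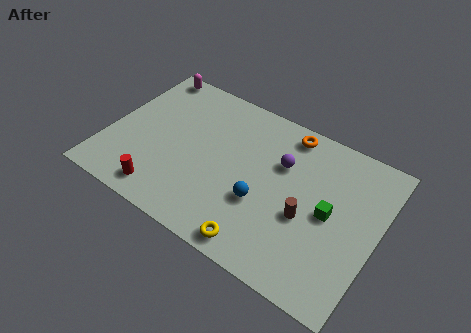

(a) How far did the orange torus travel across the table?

4.5

The orange torus moved from about (12.3, 5.0) to (9.1, 8.2), a distance of √(3.2² + 3.2²) ≈ 4.5.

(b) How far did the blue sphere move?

1.3

From (8.1, 2.2) to (8.5, 3.4), the blue sphere covered √(0.4² + 1.2²) ≈ 1.3 units.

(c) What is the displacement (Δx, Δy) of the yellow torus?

(-1.4, -3.1)

The yellow torus started near (10.2, 4.1) and ended near (8.8, 1.0).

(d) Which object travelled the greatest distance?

the orange torus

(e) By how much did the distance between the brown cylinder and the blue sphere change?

-3.0

The distance was about 5.3 in the first image and 2.3 in the second, so they moved 3.0 units closer together.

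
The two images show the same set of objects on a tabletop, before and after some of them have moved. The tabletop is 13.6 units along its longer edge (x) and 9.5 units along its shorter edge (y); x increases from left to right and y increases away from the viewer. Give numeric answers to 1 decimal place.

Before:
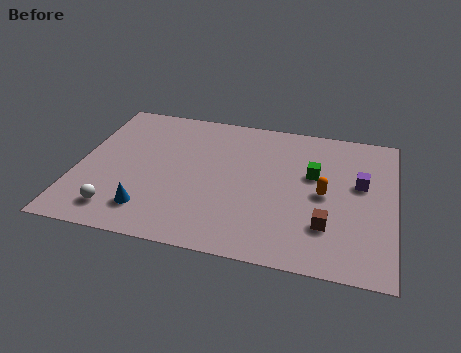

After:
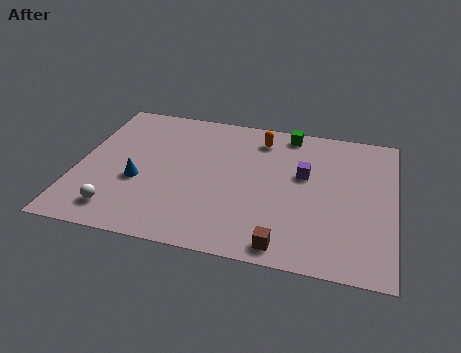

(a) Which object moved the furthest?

the orange capsule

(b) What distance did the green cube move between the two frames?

3.0

From (10.1, 5.8) to (8.9, 8.5), the green cube covered √(1.2² + 2.7²) ≈ 3.0 units.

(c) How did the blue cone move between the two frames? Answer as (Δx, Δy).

(-0.6, 1.8)

From the two frames, the blue cone sits at roughly (3.3, 1.9) before and (2.7, 3.7) after.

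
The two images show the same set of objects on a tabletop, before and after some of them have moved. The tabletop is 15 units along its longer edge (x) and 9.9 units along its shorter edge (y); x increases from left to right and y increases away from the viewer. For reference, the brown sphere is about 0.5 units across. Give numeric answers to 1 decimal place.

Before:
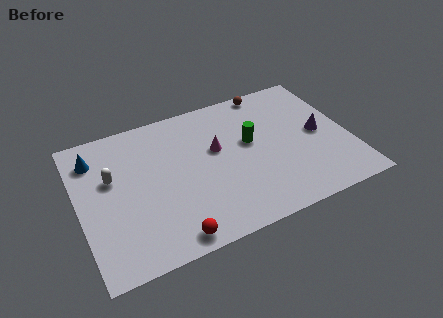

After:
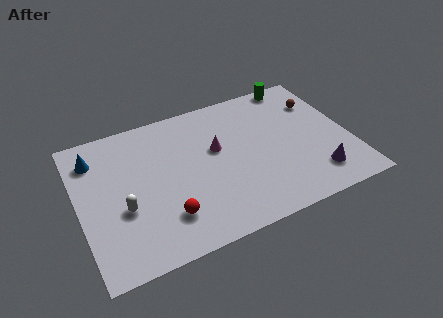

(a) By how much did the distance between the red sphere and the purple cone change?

-1.3

The distance was about 9.6 in the first image and 8.3 in the second, so they moved 1.3 units closer together.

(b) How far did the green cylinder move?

4.6

The green cylinder moved from about (9.6, 5.7) to (12.7, 9.1), a distance of √(3.1² + 3.4²) ≈ 4.6.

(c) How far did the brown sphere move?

3.2

The brown sphere was near (11.1, 9.1) before and (13.7, 7.2) after, so it travelled √(2.6² + 1.9²) ≈ 3.2 units.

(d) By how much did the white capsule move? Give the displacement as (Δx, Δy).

(0.4, -2.3)

The white capsule was at about (1.9, 6.1) and moved to about (2.3, 3.8).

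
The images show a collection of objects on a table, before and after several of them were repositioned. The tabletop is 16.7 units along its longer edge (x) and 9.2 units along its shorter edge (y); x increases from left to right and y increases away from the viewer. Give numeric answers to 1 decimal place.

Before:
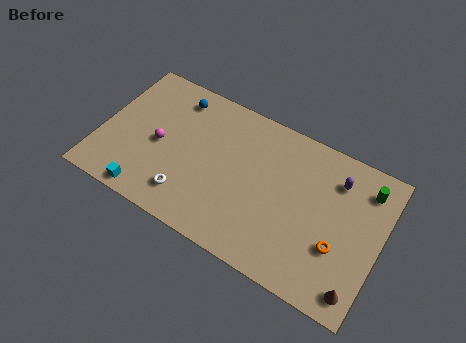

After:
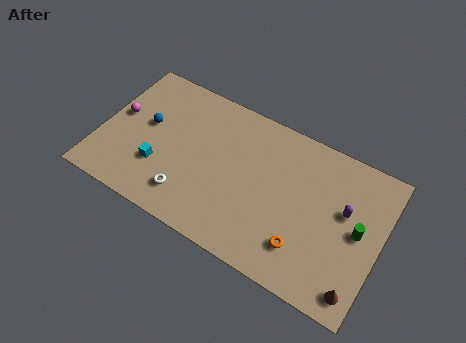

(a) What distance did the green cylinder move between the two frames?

2.7

From (15.5, 7.4) to (15.4, 4.7), the green cylinder covered √(0.1² + 2.7²) ≈ 2.7 units.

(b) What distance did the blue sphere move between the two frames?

2.9

The blue sphere moved from about (4.0, 7.7) to (2.6, 5.2), a distance of √(1.4² + 2.5²) ≈ 2.9.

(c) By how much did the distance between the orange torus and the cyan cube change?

-2.5

They were about 11.3 units apart before and 8.8 after — 2.5 units closer together.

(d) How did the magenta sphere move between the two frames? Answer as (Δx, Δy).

(-2.6, 0.8)

From the two frames, the magenta sphere sits at roughly (3.5, 4.3) before and (0.9, 5.1) after.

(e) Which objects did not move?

the brown cone and the white torus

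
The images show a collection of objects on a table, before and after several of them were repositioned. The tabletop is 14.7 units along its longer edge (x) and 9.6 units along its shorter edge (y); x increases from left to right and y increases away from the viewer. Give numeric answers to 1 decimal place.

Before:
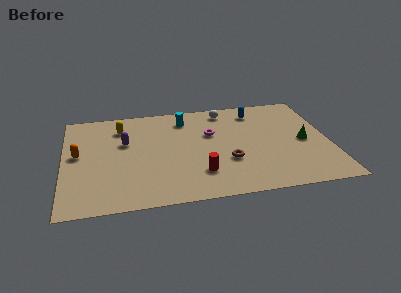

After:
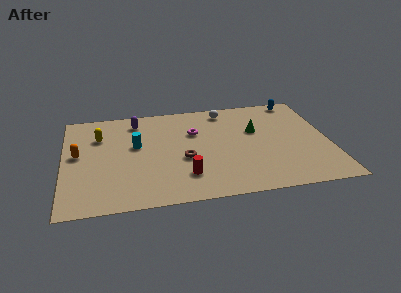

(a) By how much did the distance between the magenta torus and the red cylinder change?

+0.4

They were about 3.8 units apart before and 4.2 after — 0.4 units further apart.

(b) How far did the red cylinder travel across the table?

0.8

The red cylinder was near (7.4, 2.4) before and (6.6, 2.3) after, so it travelled √(0.8² + 0.1²) ≈ 0.8 units.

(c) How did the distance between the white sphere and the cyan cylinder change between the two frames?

+3.4

The distance was about 2.4 in the first image and 5.8 in the second, so they moved 3.4 units further apart.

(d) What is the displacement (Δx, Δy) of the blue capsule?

(2.4, 0.8)

The blue capsule was at about (10.8, 7.9) and moved to about (13.2, 8.7).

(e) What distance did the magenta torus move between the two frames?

0.9

The magenta torus was near (8.2, 6.1) before and (7.3, 6.4) after, so it travelled √(0.9² + 0.3²) ≈ 0.9 units.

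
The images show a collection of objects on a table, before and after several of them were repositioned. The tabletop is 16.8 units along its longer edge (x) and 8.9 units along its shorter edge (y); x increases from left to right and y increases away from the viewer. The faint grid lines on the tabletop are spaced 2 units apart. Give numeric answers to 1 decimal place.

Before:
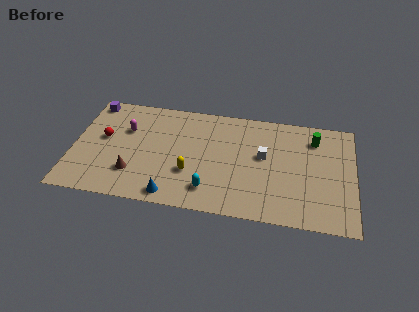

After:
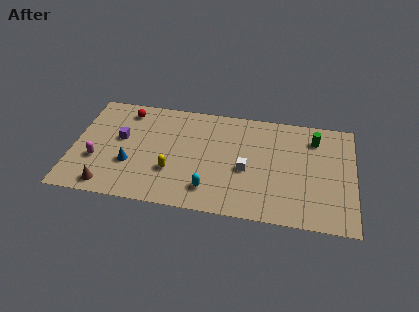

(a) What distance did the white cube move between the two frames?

1.6

From (11.4, 5.1) to (10.4, 3.8), the white cube covered √(1.0² + 1.3²) ≈ 1.6 units.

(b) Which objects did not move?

the cyan capsule and the green cylinder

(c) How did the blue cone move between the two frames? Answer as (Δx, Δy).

(-2.6, 2.1)

The blue cone was at about (6.1, 1.0) and moved to about (3.5, 3.1).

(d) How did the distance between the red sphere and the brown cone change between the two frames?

+3.2

The distance was about 3.2 in the first image and 6.4 in the second, so they moved 3.2 units further apart.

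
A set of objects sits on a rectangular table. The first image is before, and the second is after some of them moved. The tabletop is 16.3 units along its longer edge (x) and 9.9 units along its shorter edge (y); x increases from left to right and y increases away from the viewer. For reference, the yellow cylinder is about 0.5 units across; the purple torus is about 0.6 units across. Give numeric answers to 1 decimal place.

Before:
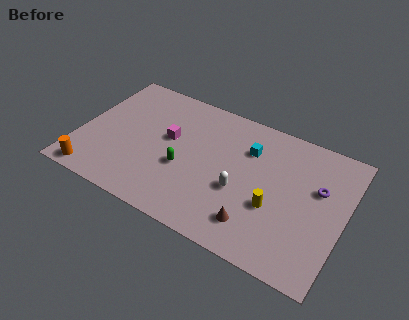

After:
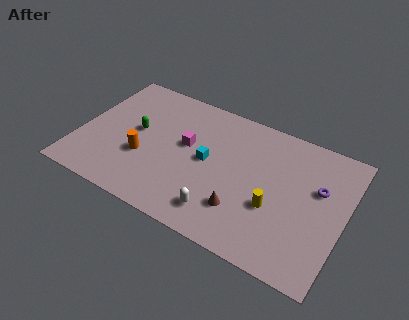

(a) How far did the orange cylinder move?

3.7

The orange cylinder moved from about (1.4, 1.0) to (4.1, 3.6), a distance of √(2.7² + 2.6²) ≈ 3.7.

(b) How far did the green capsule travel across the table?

3.5

The green capsule was near (6.6, 3.9) before and (3.4, 5.4) after, so it travelled √(3.2² + 1.5²) ≈ 3.5 units.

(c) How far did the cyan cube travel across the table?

3.0

From (10.2, 7.1) to (7.9, 5.1), the cyan cube covered √(2.3² + 2.0²) ≈ 3.0 units.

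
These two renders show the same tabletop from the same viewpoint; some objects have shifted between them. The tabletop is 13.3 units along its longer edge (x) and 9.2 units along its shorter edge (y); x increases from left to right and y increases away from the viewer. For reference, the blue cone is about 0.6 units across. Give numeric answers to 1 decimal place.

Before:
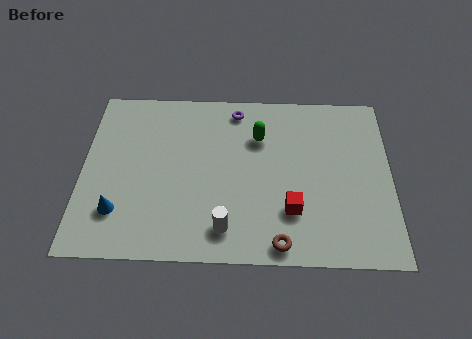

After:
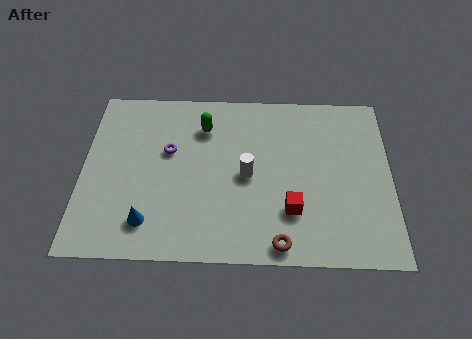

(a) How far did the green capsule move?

2.5

The green capsule was near (7.6, 6.5) before and (5.2, 7.0) after, so it travelled √(2.4² + 0.5²) ≈ 2.5 units.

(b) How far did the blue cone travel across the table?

1.4

The blue cone moved from about (1.6, 2.3) to (2.9, 1.8), a distance of √(1.3² + 0.5²) ≈ 1.4.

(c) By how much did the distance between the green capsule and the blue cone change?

-1.6

The distance was about 7.3 in the first image and 5.7 in the second, so they moved 1.6 units closer together.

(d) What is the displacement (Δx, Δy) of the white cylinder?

(0.9, 2.8)

The white cylinder was at about (6.2, 1.6) and moved to about (7.1, 4.4).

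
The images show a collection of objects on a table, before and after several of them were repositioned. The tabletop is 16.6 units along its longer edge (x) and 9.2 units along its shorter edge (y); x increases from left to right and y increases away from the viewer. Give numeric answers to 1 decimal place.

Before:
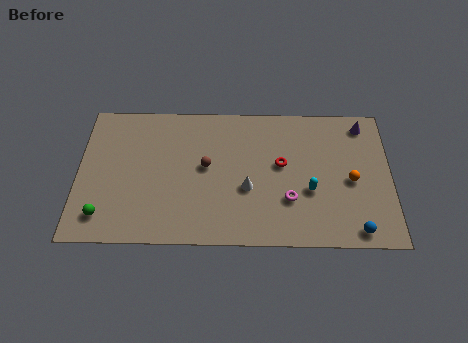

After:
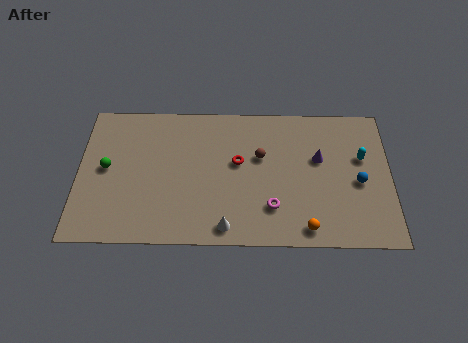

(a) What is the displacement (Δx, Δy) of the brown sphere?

(2.9, 0.7)

The brown sphere started near (6.8, 5.0) and ended near (9.7, 5.7).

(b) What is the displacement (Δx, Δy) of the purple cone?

(-2.4, -2.3)

From the two frames, the purple cone sits at roughly (15.2, 7.9) before and (12.8, 5.6) after.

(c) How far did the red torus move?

2.3

The red torus was near (10.8, 5.2) before and (8.5, 5.3) after, so it travelled √(2.3² + 0.1²) ≈ 2.3 units.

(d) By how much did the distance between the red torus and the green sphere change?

-3.0

Before: roughly 10.0 units apart; after: 7.0. That's 3.0 units closer together.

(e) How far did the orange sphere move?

3.9

From (14.5, 4.2) to (12.1, 1.1), the orange sphere covered √(2.4² + 3.1²) ≈ 3.9 units.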